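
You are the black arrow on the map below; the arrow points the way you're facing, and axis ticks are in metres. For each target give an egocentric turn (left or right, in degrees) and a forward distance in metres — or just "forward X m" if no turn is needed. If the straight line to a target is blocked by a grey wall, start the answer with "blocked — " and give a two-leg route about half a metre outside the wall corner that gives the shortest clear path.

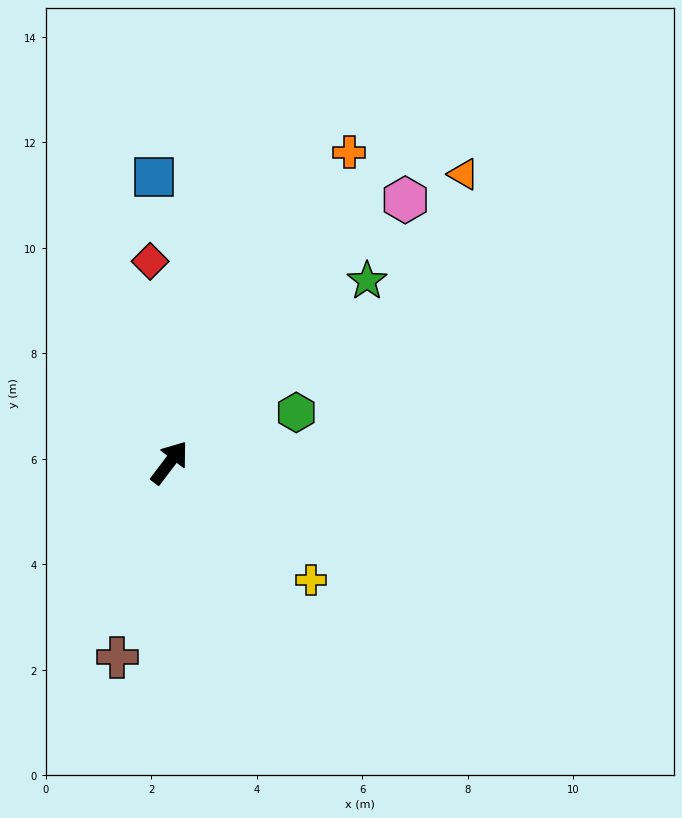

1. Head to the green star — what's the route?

turn right 10°, forward 5.1 m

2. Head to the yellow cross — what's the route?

turn right 92°, forward 3.5 m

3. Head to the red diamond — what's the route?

turn left 43°, forward 3.8 m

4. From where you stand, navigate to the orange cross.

turn left 7°, forward 6.8 m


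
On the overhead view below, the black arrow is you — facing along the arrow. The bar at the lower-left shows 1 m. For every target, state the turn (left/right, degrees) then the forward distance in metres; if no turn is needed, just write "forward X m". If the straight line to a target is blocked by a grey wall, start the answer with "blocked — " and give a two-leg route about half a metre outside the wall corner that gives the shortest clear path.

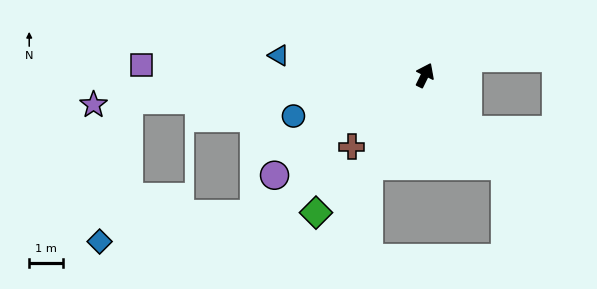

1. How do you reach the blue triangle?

turn left 108°, forward 4.4 m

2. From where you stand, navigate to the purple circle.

turn left 150°, forward 5.4 m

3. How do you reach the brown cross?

turn left 161°, forward 3.1 m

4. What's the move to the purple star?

turn left 121°, forward 9.9 m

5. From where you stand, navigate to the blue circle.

turn left 133°, forward 4.1 m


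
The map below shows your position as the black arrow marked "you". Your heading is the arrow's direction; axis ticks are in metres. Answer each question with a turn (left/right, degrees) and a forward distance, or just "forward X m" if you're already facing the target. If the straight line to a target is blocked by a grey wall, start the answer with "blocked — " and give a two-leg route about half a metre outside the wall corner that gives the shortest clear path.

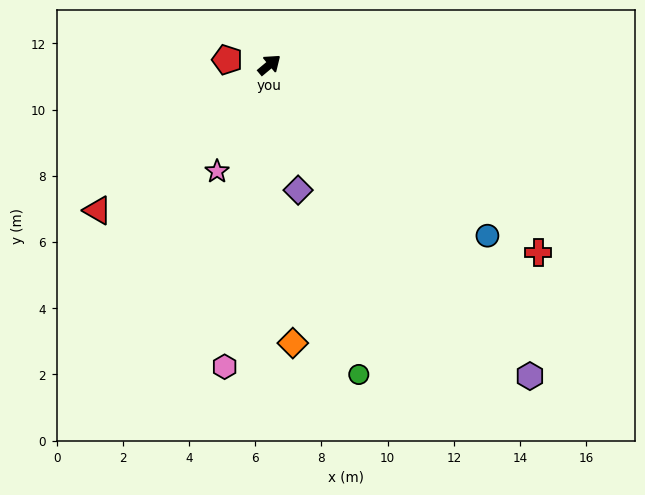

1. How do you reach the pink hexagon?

turn right 138°, forward 9.2 m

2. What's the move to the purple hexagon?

turn right 90°, forward 12.3 m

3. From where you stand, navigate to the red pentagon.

turn left 133°, forward 1.3 m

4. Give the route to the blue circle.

turn right 78°, forward 8.4 m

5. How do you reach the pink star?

turn right 156°, forward 3.6 m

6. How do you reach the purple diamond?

turn right 117°, forward 3.9 m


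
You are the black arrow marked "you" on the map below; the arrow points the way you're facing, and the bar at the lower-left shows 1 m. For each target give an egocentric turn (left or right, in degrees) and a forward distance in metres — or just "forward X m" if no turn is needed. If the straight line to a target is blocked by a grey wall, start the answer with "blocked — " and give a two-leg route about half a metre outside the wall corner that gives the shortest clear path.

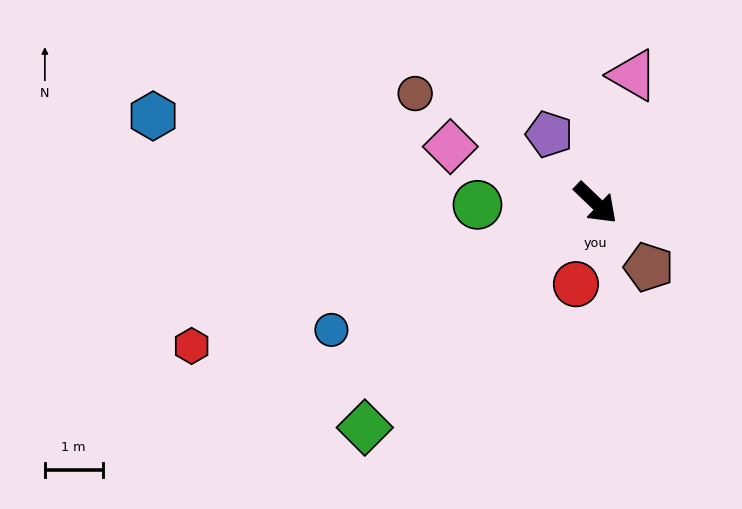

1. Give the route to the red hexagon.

turn right 117°, forward 7.4 m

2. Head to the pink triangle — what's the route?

turn left 117°, forward 2.3 m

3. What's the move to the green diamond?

turn right 92°, forward 5.6 m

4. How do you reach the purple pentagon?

turn left 168°, forward 1.4 m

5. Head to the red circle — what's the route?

turn right 60°, forward 1.4 m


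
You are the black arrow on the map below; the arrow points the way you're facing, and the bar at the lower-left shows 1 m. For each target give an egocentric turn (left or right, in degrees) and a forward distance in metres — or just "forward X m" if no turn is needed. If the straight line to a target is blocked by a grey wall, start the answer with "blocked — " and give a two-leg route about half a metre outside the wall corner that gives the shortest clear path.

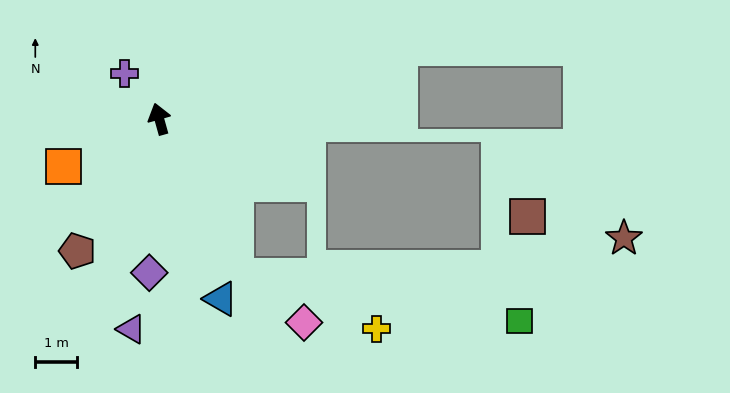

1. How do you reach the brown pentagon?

turn left 133°, forward 3.7 m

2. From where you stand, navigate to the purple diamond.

turn left 161°, forward 3.7 m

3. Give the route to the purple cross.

turn left 22°, forward 1.4 m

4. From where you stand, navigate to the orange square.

turn left 101°, forward 2.6 m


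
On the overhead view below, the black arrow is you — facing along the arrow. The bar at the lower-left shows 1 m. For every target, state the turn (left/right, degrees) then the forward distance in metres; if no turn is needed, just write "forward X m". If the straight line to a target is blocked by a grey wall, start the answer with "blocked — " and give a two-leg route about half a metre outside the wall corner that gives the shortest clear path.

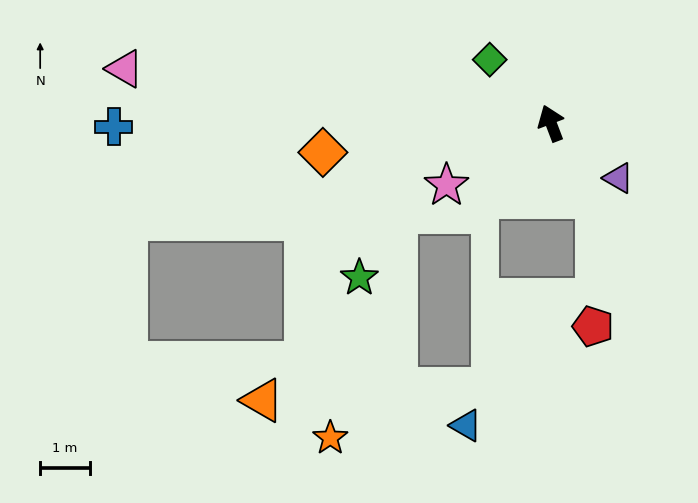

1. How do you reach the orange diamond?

turn left 77°, forward 4.6 m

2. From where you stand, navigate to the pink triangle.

turn left 62°, forward 8.7 m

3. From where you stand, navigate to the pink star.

turn left 100°, forward 2.5 m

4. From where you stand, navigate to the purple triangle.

turn right 150°, forward 1.8 m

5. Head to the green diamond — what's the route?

turn left 23°, forward 1.8 m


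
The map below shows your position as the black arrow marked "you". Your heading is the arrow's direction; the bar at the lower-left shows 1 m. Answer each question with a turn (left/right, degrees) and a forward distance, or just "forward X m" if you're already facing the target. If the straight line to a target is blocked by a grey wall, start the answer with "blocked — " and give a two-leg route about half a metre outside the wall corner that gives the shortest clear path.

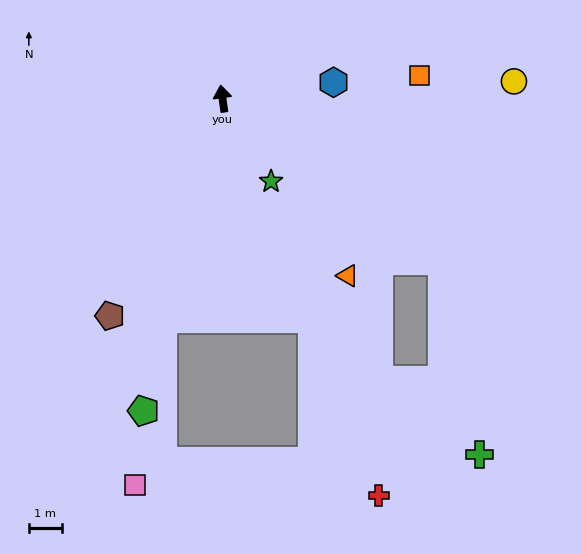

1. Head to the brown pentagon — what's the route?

turn left 145°, forward 7.5 m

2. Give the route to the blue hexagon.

turn right 90°, forward 3.4 m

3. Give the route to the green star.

turn right 158°, forward 2.9 m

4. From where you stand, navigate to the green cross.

blocked — turn right 134°, forward 8.3 m, then turn right 43°, forward 6.0 m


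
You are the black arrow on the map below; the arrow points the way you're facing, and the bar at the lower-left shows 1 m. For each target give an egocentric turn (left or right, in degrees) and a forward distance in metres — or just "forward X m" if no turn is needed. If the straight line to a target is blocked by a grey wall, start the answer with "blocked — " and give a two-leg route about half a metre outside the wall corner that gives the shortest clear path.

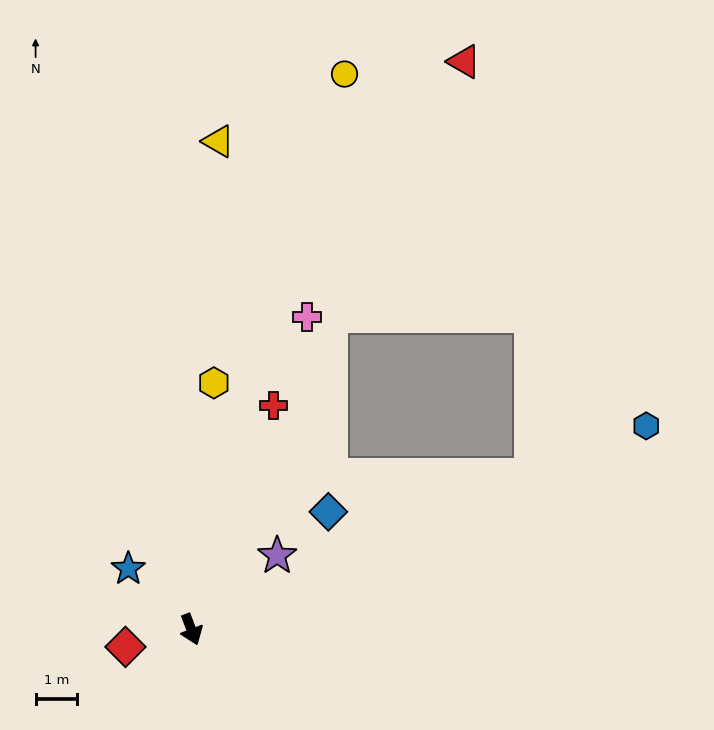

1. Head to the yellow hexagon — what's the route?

turn left 154°, forward 5.9 m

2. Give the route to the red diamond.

turn right 96°, forward 1.6 m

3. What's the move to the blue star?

turn right 155°, forward 2.1 m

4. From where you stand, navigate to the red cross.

turn left 139°, forward 5.7 m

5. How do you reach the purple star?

turn left 110°, forward 2.7 m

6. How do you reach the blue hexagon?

turn left 93°, forward 11.9 m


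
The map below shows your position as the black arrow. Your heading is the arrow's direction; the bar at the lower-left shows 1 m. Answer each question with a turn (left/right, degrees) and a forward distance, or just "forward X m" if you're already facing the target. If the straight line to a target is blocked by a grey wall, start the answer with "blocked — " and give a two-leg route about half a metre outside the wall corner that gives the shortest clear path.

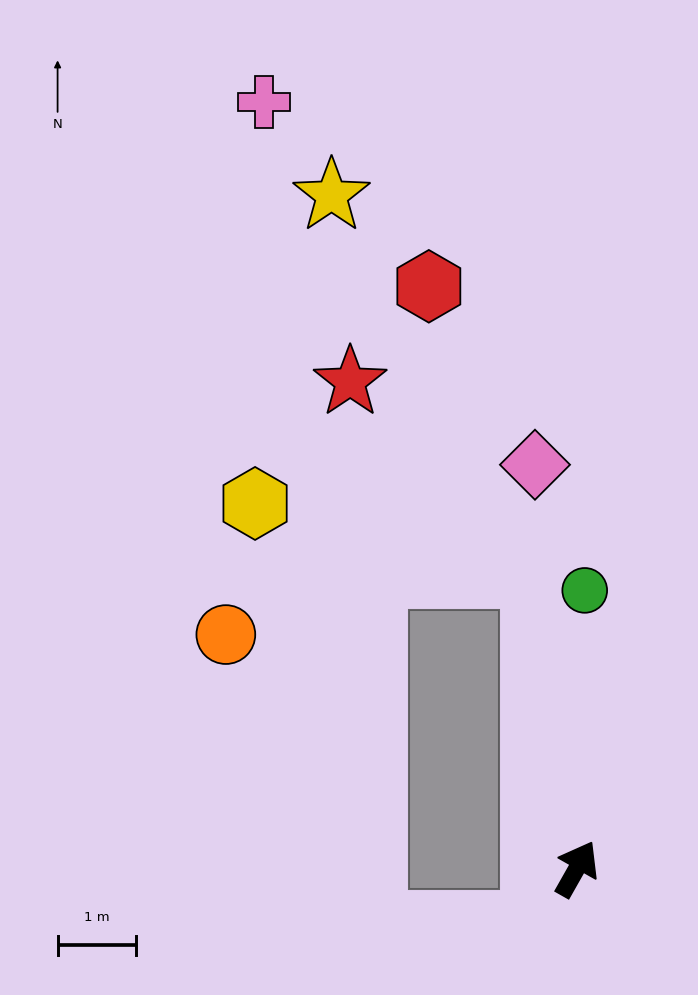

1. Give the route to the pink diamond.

turn left 35°, forward 5.2 m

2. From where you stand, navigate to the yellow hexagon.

blocked — turn left 38°, forward 3.8 m, then turn left 67°, forward 3.7 m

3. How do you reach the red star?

blocked — turn left 38°, forward 3.8 m, then turn left 35°, forward 3.4 m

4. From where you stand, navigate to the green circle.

turn left 28°, forward 3.6 m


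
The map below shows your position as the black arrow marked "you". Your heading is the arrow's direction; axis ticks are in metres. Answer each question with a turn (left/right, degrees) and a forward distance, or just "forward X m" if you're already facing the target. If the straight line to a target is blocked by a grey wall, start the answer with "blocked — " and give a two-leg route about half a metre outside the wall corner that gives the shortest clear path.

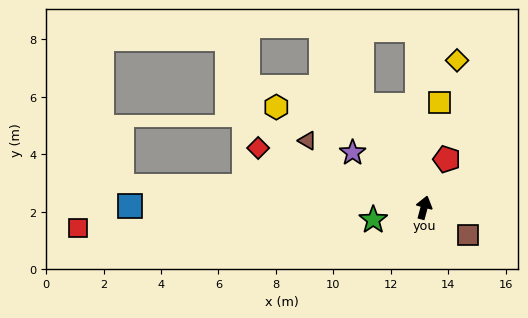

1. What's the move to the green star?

turn left 119°, forward 1.8 m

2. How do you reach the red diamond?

turn left 85°, forward 6.1 m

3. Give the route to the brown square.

turn right 107°, forward 1.8 m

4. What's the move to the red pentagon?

turn right 10°, forward 1.9 m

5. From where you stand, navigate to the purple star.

turn left 68°, forward 3.1 m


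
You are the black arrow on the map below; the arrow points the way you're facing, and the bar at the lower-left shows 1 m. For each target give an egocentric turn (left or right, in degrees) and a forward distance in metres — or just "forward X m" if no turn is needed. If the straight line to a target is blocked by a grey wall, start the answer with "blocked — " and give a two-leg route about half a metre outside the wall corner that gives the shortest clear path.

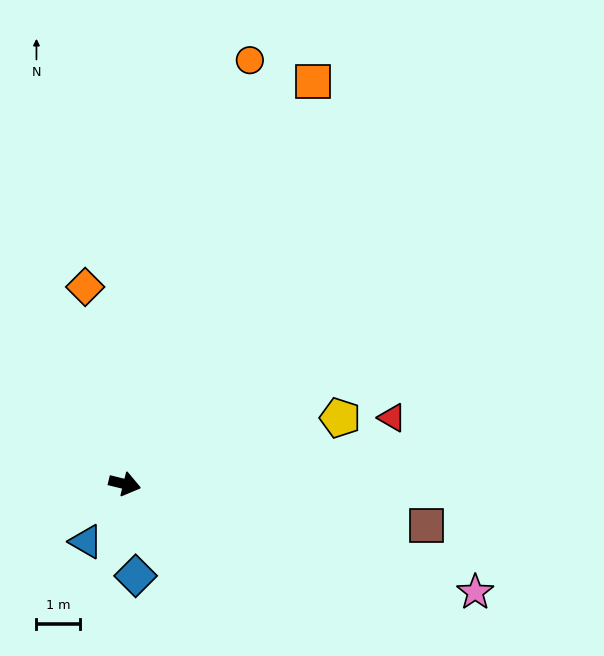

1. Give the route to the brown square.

turn left 6°, forward 7.0 m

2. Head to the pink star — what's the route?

turn right 3°, forward 8.4 m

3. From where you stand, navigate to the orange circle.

turn left 87°, forward 10.1 m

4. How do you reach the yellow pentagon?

turn left 31°, forward 5.2 m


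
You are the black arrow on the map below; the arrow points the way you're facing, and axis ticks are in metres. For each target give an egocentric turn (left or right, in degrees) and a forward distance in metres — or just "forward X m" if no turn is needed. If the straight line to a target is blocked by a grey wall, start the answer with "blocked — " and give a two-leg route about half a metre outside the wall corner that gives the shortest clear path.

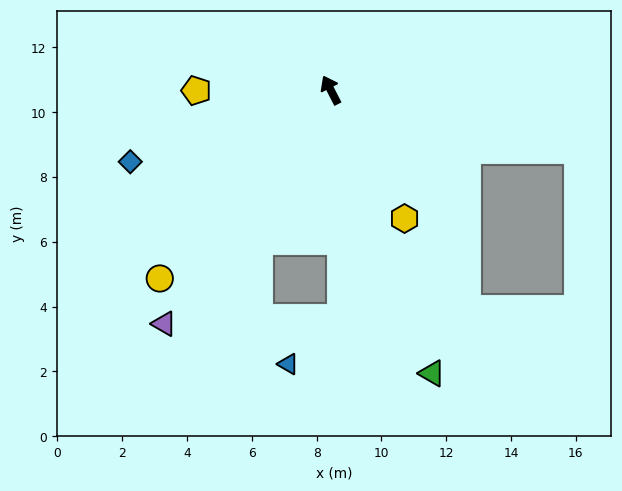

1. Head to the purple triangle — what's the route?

turn left 117°, forward 8.9 m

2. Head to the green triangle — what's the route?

turn left 172°, forward 9.3 m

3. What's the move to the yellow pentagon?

turn left 63°, forward 4.1 m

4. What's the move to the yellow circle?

turn left 111°, forward 7.8 m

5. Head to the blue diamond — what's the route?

turn left 83°, forward 6.6 m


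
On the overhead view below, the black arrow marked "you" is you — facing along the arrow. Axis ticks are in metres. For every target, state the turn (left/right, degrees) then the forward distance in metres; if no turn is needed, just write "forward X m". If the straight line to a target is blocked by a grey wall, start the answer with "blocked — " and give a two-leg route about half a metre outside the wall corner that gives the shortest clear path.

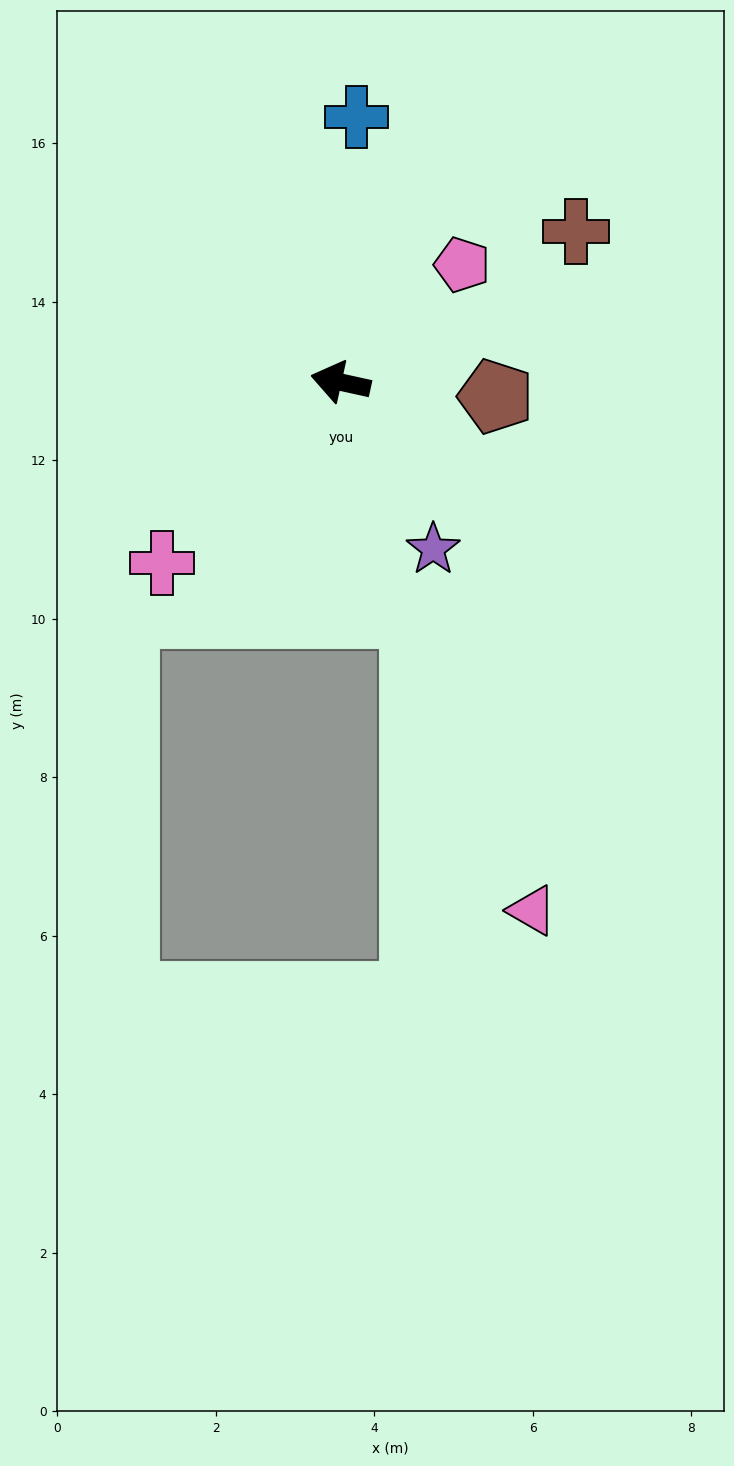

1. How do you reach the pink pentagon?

turn right 124°, forward 2.1 m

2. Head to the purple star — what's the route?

turn left 131°, forward 2.4 m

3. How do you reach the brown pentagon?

turn right 173°, forward 2.0 m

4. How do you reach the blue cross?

turn right 81°, forward 3.4 m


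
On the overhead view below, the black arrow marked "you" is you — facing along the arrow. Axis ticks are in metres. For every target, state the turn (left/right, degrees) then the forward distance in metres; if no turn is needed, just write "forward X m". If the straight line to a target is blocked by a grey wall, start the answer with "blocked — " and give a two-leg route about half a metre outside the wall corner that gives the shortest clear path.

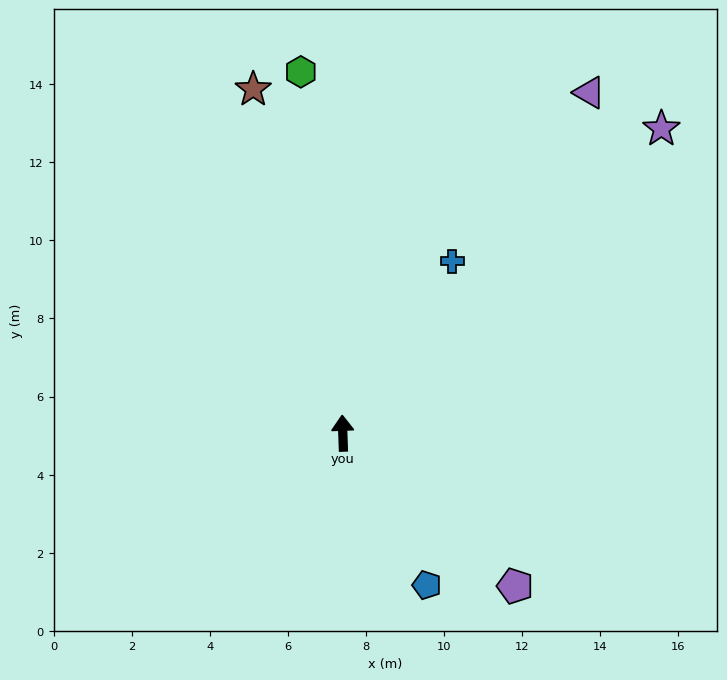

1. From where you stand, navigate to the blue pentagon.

turn right 153°, forward 4.4 m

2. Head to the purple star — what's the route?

turn right 48°, forward 11.3 m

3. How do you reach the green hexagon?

turn left 5°, forward 9.3 m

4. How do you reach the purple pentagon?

turn right 134°, forward 5.9 m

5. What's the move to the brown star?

turn left 13°, forward 9.1 m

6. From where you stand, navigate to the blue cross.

turn right 35°, forward 5.2 m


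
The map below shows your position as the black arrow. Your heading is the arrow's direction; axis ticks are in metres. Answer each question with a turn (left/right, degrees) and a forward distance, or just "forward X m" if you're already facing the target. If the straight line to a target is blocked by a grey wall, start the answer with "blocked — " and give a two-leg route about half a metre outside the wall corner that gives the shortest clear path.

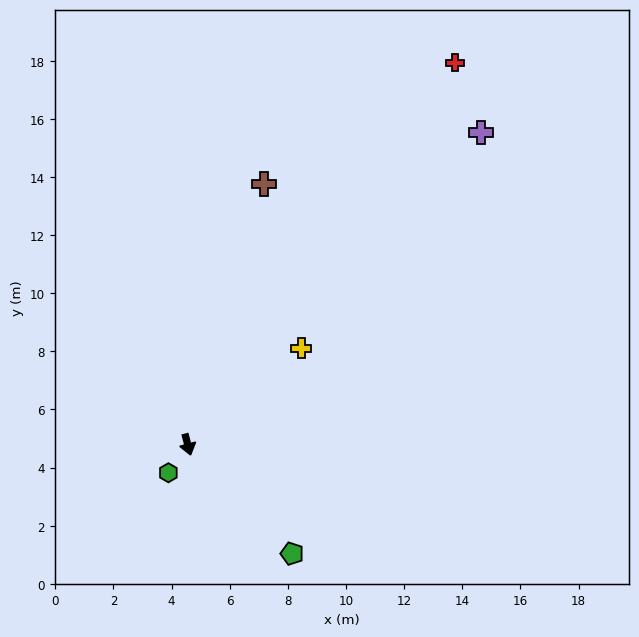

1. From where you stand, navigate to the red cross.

turn left 130°, forward 16.0 m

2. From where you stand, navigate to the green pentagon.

turn left 29°, forward 5.2 m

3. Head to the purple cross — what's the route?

turn left 122°, forward 14.7 m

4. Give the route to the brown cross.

turn left 149°, forward 9.3 m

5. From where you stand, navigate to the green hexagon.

turn right 49°, forward 1.2 m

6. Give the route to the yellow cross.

turn left 115°, forward 5.1 m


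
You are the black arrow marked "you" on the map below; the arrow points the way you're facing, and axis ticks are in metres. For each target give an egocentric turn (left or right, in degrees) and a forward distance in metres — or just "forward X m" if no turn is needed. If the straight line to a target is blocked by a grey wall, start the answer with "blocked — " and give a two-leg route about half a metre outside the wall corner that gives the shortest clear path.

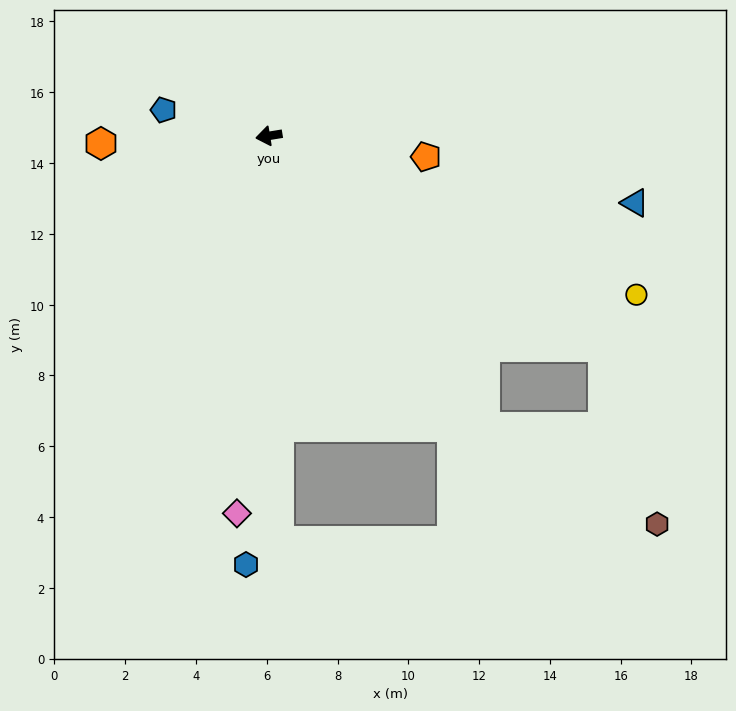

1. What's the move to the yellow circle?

turn left 147°, forward 11.3 m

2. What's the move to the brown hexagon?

blocked — turn left 117°, forward 10.2 m, then turn left 24°, forward 5.6 m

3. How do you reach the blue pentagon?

turn right 23°, forward 3.1 m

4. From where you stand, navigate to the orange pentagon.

turn left 163°, forward 4.5 m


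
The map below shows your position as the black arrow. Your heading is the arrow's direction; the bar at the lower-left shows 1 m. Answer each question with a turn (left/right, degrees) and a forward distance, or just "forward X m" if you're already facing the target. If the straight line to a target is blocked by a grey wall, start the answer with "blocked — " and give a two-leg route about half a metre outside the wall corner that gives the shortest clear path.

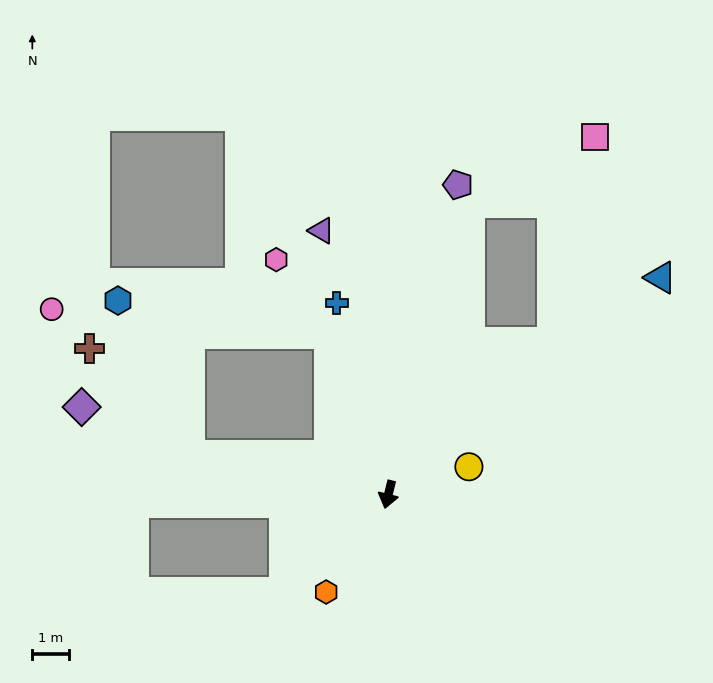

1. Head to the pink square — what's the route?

blocked — turn left 147°, forward 6.1 m, then turn left 35°, forward 5.7 m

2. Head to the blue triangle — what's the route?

turn left 142°, forward 9.5 m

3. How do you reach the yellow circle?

turn left 123°, forward 2.3 m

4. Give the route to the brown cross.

blocked — turn right 87°, forward 5.5 m, then turn right 36°, forward 4.0 m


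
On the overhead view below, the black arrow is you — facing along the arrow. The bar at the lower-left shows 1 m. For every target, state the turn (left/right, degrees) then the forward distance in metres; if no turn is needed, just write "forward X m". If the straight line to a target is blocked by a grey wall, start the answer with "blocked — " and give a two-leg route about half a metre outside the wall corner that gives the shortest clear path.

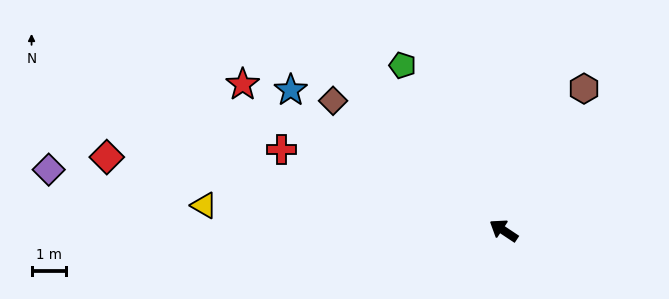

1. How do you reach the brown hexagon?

turn right 86°, forward 4.7 m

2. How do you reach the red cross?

turn left 14°, forward 6.8 m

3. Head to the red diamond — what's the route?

turn left 23°, forward 11.7 m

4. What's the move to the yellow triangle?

turn left 29°, forward 8.7 m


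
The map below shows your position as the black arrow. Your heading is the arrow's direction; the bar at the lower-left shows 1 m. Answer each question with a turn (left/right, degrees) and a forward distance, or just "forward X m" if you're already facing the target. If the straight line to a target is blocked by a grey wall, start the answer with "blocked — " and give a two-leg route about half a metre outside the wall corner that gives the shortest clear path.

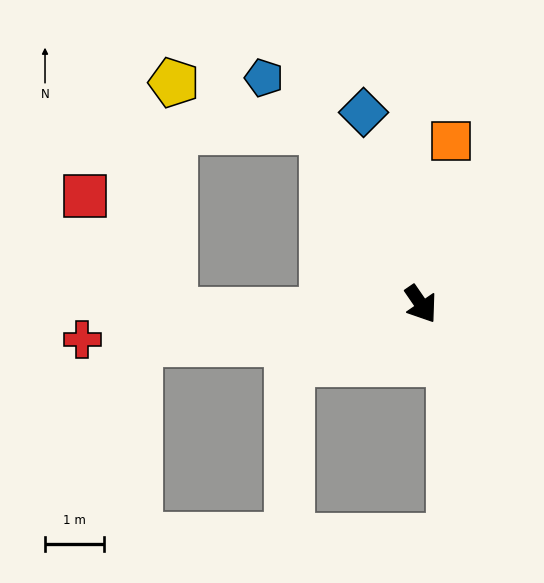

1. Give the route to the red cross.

turn right 119°, forward 5.8 m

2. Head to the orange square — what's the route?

turn left 135°, forward 2.8 m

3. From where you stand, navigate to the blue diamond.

turn left 162°, forward 3.4 m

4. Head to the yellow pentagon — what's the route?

blocked — turn left 174°, forward 3.4 m, then turn left 44°, forward 2.7 m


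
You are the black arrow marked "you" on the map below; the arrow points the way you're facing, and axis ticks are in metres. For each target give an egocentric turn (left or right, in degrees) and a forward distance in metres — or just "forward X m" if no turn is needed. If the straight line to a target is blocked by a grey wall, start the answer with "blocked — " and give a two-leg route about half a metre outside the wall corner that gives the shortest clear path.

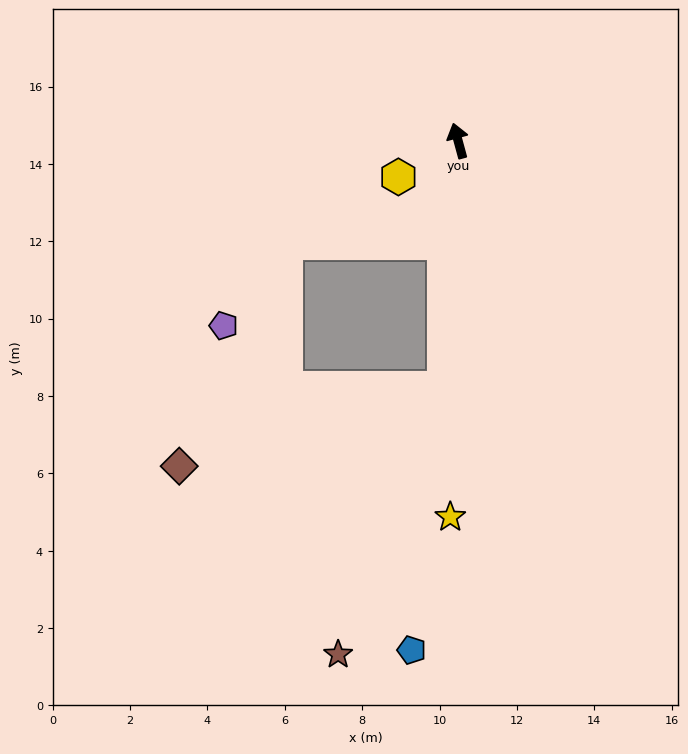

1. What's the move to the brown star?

blocked — turn left 162°, forward 6.4 m, then turn right 19°, forward 7.4 m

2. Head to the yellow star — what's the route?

turn left 164°, forward 9.7 m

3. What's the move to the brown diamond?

blocked — turn left 162°, forward 6.4 m, then turn right 71°, forward 7.1 m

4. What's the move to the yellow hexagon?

turn left 106°, forward 1.8 m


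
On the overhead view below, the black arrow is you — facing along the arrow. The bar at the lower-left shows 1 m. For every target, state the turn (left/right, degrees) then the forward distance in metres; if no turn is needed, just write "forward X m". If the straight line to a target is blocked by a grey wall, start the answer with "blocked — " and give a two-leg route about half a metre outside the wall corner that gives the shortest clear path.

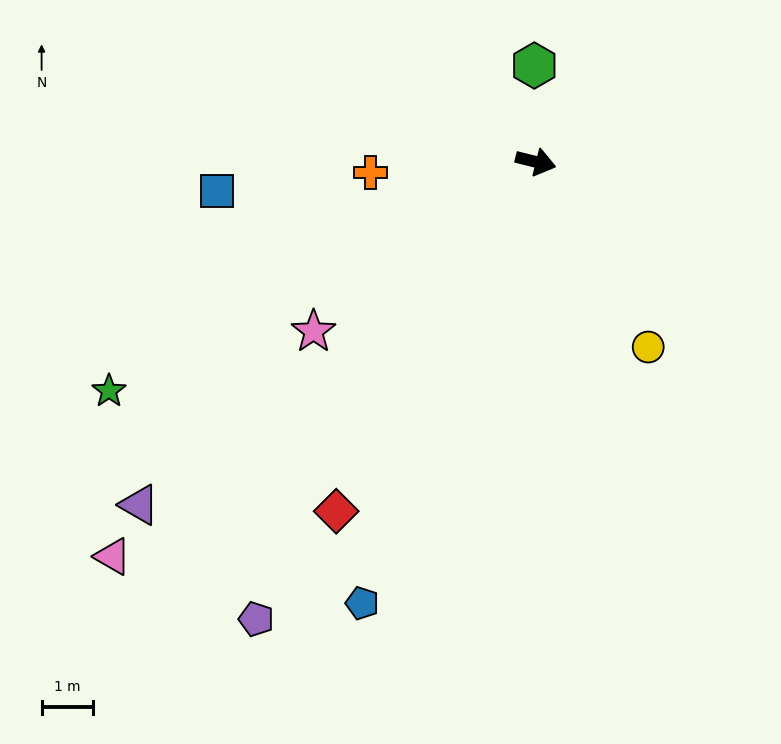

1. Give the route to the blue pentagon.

turn right 97°, forward 9.3 m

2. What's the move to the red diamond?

turn right 106°, forward 7.9 m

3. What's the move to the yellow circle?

turn right 45°, forward 4.3 m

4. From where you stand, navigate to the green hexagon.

turn left 105°, forward 1.9 m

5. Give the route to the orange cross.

turn right 162°, forward 3.3 m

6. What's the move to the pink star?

turn right 129°, forward 5.5 m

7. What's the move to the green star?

turn right 138°, forward 9.5 m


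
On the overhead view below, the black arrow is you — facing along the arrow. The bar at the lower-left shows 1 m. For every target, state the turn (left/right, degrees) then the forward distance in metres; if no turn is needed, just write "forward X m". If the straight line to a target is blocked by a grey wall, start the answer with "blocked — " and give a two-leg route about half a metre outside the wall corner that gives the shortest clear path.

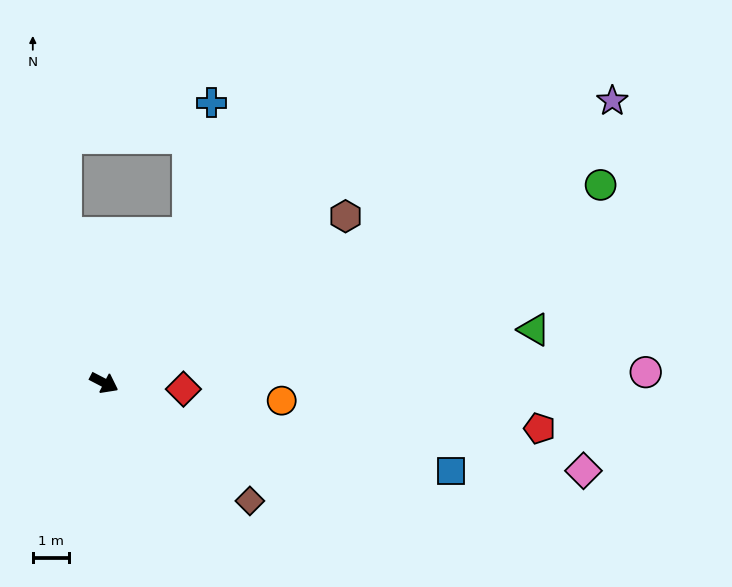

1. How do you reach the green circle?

turn left 49°, forward 14.6 m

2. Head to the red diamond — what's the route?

turn left 23°, forward 2.2 m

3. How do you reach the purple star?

turn left 56°, forward 15.8 m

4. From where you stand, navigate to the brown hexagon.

turn left 62°, forward 8.0 m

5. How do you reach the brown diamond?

turn right 12°, forward 5.1 m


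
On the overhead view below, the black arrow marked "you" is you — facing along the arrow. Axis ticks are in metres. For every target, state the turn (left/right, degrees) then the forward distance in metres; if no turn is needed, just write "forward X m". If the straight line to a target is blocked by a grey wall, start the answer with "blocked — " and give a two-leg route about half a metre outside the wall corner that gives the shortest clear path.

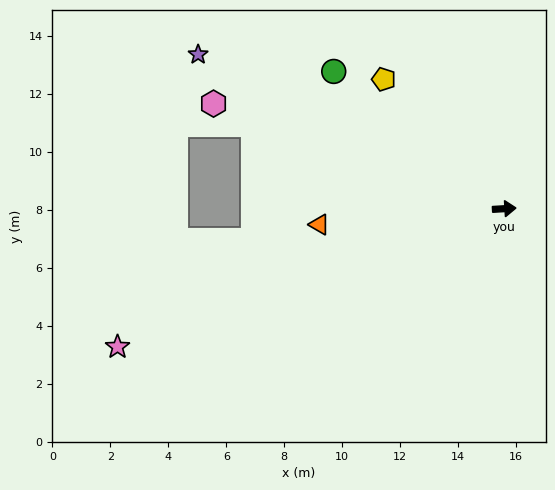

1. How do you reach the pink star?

turn right 164°, forward 14.2 m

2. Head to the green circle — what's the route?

turn left 138°, forward 7.6 m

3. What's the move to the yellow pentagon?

turn left 130°, forward 6.1 m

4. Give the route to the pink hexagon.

turn left 157°, forward 10.7 m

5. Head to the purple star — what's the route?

turn left 150°, forward 11.8 m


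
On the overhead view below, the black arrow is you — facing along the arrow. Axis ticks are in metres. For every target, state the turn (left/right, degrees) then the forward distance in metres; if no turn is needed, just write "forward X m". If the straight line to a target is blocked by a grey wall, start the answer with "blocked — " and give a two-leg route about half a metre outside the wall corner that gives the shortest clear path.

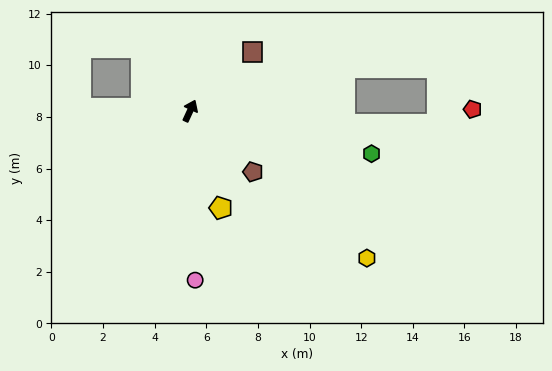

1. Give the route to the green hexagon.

turn right 79°, forward 7.2 m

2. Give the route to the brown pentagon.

turn right 109°, forward 3.4 m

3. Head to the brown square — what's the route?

turn right 22°, forward 3.3 m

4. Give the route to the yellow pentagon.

turn right 138°, forward 3.9 m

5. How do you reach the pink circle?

turn right 154°, forward 6.6 m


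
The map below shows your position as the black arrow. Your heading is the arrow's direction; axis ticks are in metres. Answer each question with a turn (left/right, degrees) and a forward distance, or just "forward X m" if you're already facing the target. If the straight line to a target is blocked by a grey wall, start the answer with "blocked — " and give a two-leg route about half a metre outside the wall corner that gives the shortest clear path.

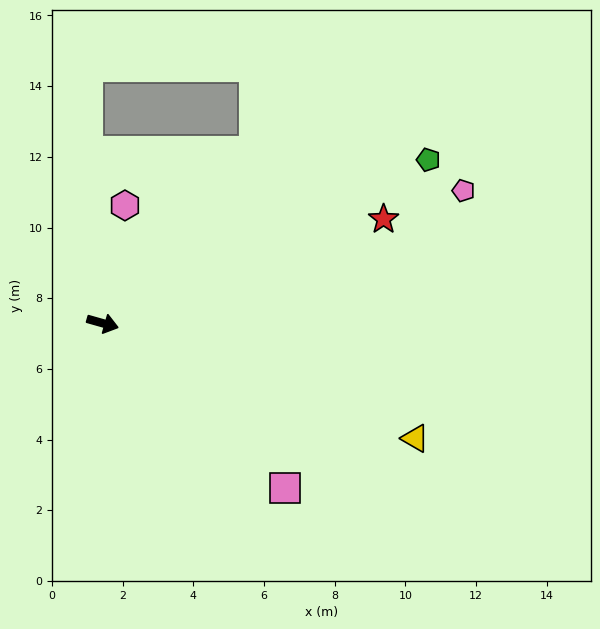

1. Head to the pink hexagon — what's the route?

turn left 95°, forward 3.4 m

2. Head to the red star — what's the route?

turn left 36°, forward 8.5 m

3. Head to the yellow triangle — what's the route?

turn right 4°, forward 9.4 m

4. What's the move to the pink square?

turn right 26°, forward 7.0 m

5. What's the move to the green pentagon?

turn left 42°, forward 10.3 m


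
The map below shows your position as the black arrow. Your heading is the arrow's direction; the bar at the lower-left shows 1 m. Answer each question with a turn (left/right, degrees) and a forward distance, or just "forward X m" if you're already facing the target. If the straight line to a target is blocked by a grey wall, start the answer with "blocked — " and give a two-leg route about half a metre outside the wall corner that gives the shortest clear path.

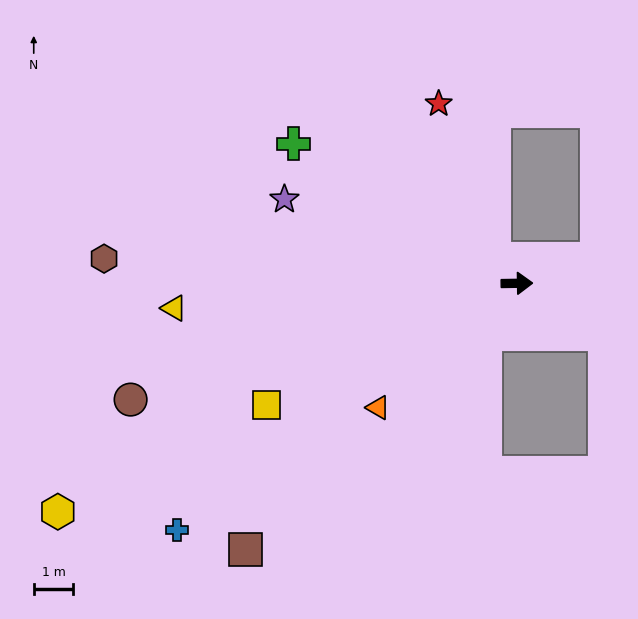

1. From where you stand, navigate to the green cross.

turn left 147°, forward 6.6 m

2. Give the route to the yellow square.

turn right 155°, forward 7.0 m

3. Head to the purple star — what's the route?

turn left 159°, forward 6.2 m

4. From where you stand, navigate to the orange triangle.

turn right 139°, forward 4.7 m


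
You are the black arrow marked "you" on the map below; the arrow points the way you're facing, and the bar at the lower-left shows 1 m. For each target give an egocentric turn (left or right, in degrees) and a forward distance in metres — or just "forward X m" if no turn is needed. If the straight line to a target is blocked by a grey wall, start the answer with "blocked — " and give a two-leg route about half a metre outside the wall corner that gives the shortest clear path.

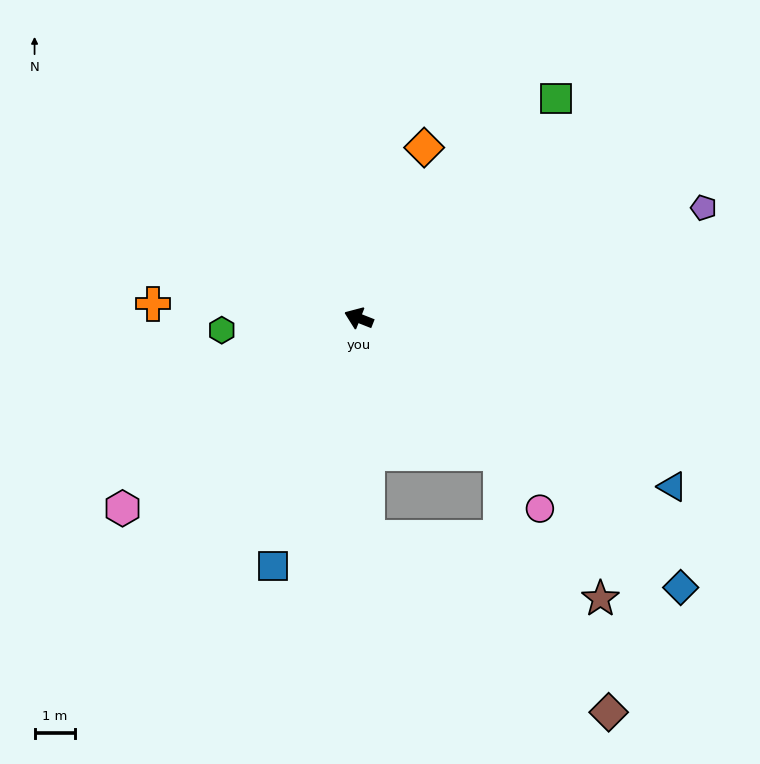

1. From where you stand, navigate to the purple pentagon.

turn right 141°, forward 9.0 m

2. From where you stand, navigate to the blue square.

turn left 92°, forward 6.5 m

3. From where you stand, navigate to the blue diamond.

turn left 162°, forward 10.4 m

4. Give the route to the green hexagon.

turn left 27°, forward 3.4 m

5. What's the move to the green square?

turn right 110°, forward 7.3 m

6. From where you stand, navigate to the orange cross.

turn left 18°, forward 5.1 m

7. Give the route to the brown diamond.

blocked — turn left 114°, forward 5.5 m, then turn left 52°, forward 7.4 m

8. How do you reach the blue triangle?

turn left 173°, forward 8.9 m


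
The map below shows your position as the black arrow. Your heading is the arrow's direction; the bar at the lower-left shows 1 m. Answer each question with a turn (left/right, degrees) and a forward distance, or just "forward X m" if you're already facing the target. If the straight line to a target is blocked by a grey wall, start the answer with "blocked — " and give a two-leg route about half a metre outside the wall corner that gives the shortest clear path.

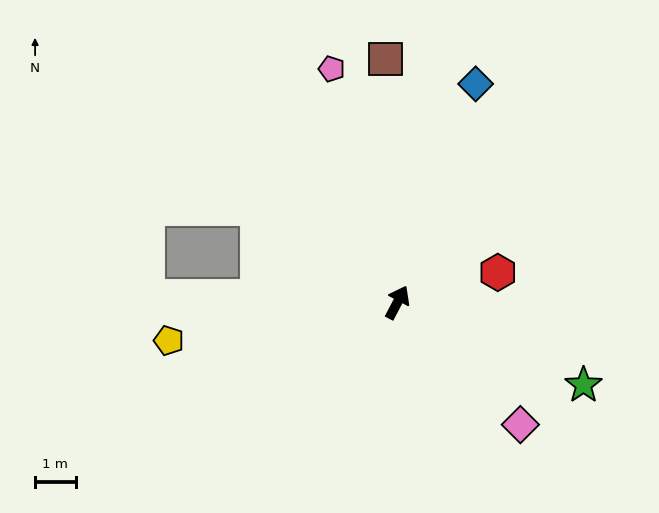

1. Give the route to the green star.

turn right 86°, forward 5.0 m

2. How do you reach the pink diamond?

turn right 107°, forward 4.3 m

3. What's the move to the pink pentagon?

turn left 43°, forward 6.0 m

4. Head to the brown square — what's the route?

turn left 31°, forward 6.0 m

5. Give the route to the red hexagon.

turn right 46°, forward 2.6 m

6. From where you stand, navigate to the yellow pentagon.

turn left 127°, forward 5.7 m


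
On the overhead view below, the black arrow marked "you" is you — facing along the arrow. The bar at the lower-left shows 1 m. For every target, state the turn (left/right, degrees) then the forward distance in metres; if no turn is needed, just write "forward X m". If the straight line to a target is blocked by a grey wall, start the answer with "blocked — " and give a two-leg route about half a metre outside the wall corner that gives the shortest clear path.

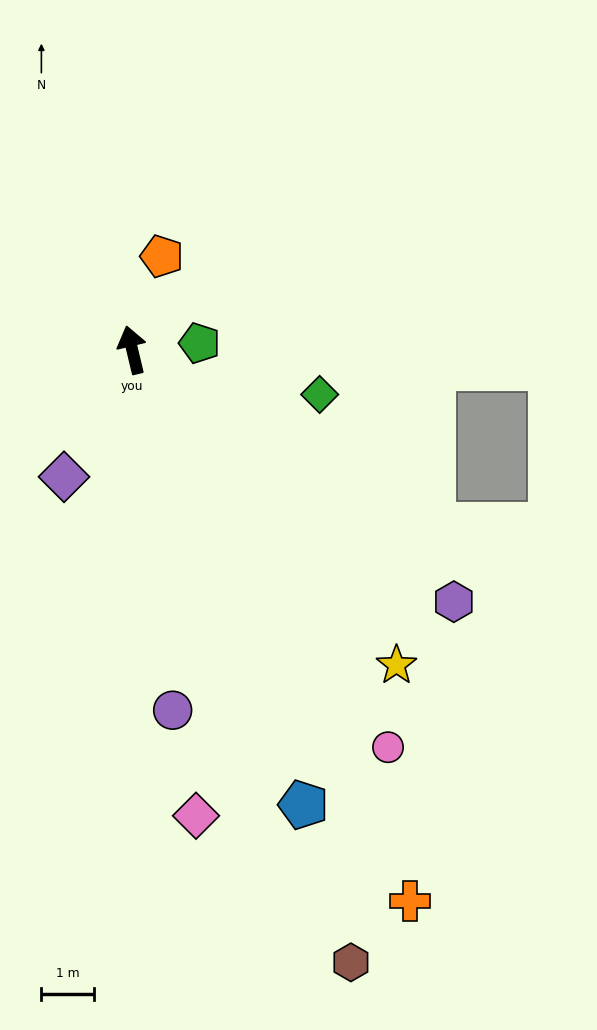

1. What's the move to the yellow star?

turn right 153°, forward 7.8 m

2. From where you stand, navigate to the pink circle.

turn right 161°, forward 9.0 m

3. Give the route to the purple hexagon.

turn right 141°, forward 7.8 m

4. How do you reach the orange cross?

turn right 167°, forward 11.7 m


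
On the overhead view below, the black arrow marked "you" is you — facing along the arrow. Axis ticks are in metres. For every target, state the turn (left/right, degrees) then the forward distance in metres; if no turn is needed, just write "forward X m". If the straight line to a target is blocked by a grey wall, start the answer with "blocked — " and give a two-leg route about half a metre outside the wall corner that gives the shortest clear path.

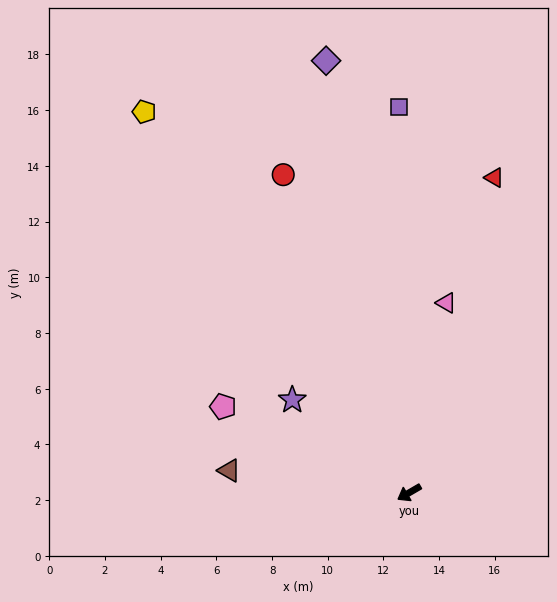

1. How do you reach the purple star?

turn right 69°, forward 5.4 m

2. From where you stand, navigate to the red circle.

turn right 99°, forward 12.3 m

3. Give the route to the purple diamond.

turn right 109°, forward 15.8 m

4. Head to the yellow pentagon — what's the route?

turn right 85°, forward 16.7 m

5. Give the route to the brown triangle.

turn right 37°, forward 6.5 m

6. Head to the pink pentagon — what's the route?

turn right 55°, forward 7.4 m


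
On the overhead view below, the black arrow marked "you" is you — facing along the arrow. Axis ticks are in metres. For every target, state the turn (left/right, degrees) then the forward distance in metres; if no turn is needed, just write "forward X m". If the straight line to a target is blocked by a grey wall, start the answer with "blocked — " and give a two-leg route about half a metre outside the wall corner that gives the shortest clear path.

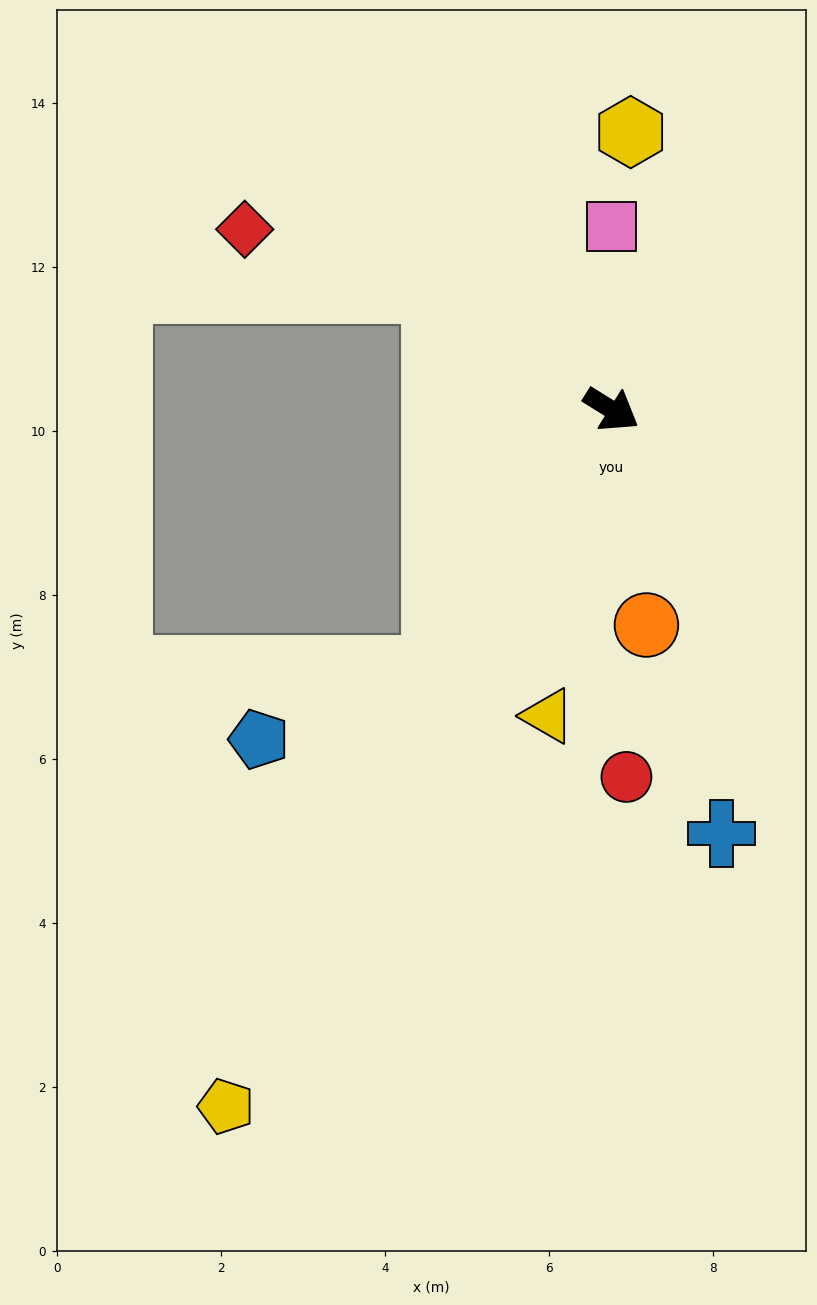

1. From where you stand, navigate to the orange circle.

turn right 49°, forward 2.7 m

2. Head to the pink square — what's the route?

turn left 122°, forward 2.2 m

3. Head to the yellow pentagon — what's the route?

turn right 87°, forward 9.7 m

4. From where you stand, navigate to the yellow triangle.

turn right 70°, forward 3.8 m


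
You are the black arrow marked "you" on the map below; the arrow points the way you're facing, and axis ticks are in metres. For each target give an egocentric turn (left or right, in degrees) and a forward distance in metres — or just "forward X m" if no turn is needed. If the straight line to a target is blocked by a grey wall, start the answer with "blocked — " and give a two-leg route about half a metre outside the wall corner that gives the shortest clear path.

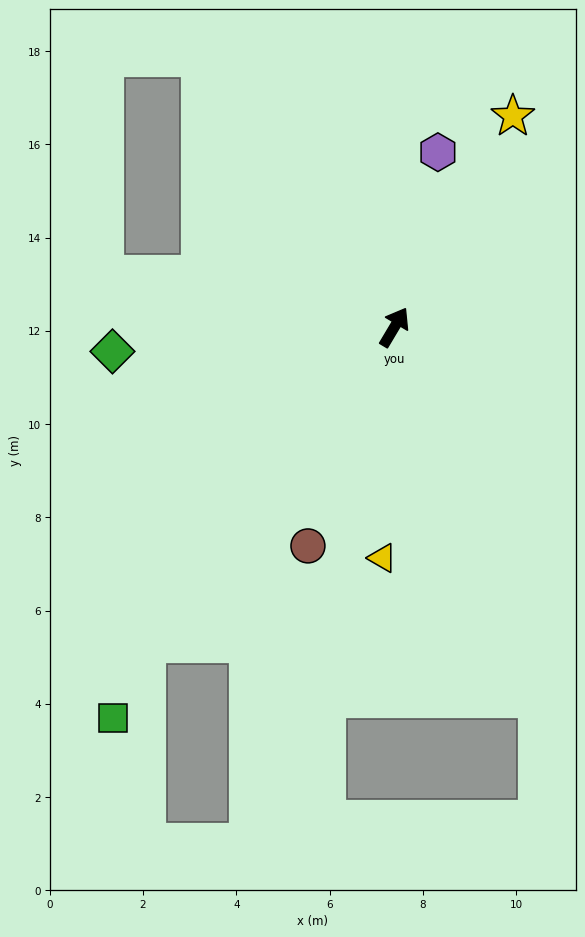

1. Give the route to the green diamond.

turn left 126°, forward 6.1 m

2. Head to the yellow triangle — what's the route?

turn right 152°, forward 5.0 m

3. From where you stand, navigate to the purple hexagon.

turn left 17°, forward 3.9 m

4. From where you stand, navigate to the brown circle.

turn right 171°, forward 5.0 m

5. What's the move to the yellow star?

forward 5.2 m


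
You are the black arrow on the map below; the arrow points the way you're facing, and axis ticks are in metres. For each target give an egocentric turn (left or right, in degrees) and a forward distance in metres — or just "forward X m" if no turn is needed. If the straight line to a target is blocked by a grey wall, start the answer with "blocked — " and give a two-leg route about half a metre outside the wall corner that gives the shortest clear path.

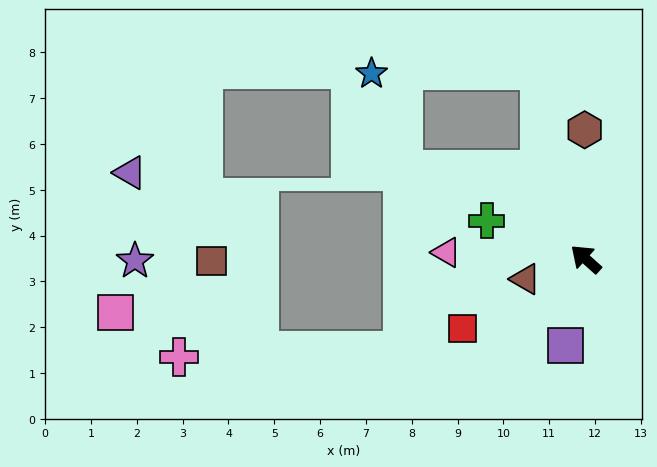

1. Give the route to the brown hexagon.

turn right 48°, forward 2.8 m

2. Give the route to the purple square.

turn left 119°, forward 1.9 m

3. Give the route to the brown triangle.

turn left 60°, forward 1.4 m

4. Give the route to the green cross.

turn left 21°, forward 2.3 m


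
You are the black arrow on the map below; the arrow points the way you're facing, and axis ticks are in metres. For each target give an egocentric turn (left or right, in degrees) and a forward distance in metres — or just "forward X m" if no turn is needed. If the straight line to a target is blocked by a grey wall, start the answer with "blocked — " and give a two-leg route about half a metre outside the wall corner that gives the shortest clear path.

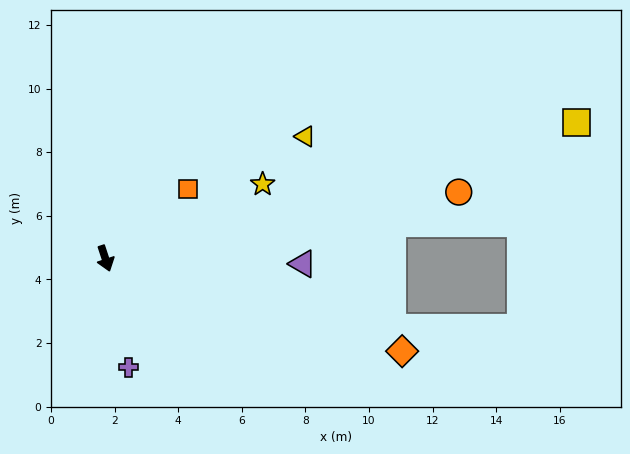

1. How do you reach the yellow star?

turn left 97°, forward 5.5 m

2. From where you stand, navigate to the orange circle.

turn left 82°, forward 11.3 m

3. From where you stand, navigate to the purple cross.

turn right 6°, forward 3.5 m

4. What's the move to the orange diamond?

turn left 54°, forward 9.8 m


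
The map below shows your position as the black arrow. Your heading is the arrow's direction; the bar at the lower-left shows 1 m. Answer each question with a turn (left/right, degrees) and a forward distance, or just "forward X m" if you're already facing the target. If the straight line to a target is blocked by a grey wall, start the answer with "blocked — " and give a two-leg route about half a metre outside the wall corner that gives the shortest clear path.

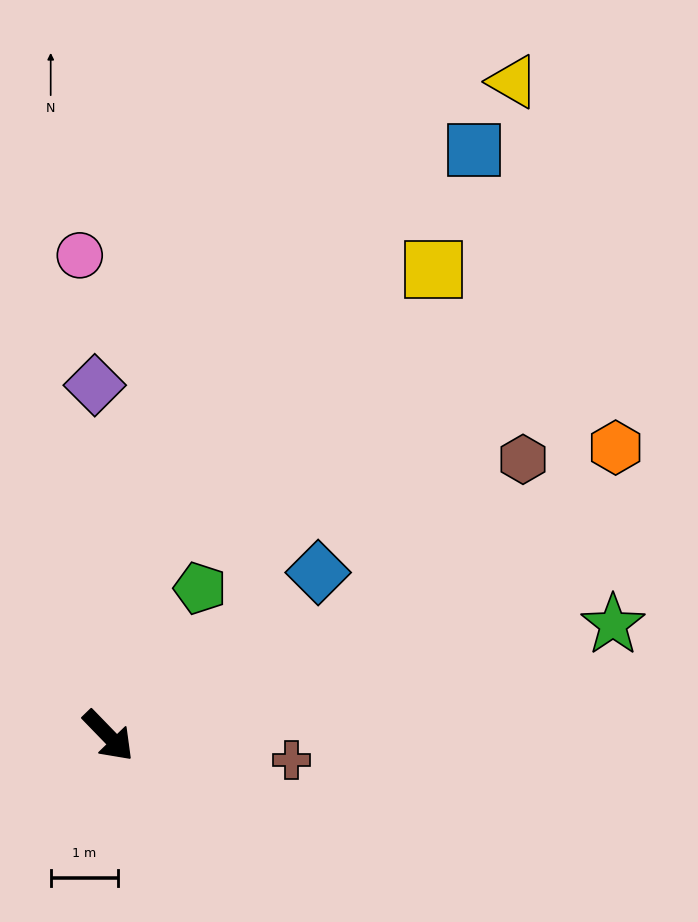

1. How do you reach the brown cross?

turn left 38°, forward 2.7 m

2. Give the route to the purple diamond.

turn left 138°, forward 5.2 m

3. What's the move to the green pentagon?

turn left 104°, forward 2.6 m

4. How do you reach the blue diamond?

turn left 84°, forward 3.9 m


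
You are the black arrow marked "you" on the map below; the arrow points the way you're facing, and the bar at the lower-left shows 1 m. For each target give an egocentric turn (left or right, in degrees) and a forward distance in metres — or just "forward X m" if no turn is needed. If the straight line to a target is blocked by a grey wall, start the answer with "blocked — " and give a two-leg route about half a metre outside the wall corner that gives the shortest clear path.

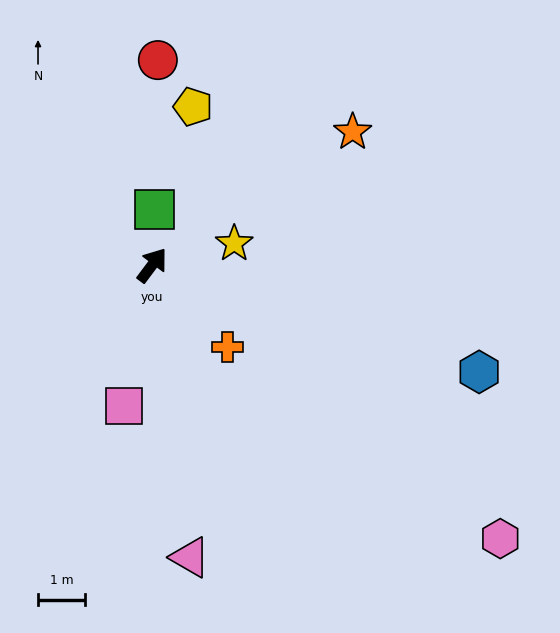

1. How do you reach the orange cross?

turn right 100°, forward 2.4 m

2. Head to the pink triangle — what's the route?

turn right 136°, forward 6.3 m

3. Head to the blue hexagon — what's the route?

turn right 71°, forward 7.3 m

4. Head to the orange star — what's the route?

turn right 20°, forward 5.1 m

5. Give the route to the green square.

turn left 34°, forward 1.2 m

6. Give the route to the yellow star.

turn right 38°, forward 1.8 m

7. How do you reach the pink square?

turn right 154°, forward 3.1 m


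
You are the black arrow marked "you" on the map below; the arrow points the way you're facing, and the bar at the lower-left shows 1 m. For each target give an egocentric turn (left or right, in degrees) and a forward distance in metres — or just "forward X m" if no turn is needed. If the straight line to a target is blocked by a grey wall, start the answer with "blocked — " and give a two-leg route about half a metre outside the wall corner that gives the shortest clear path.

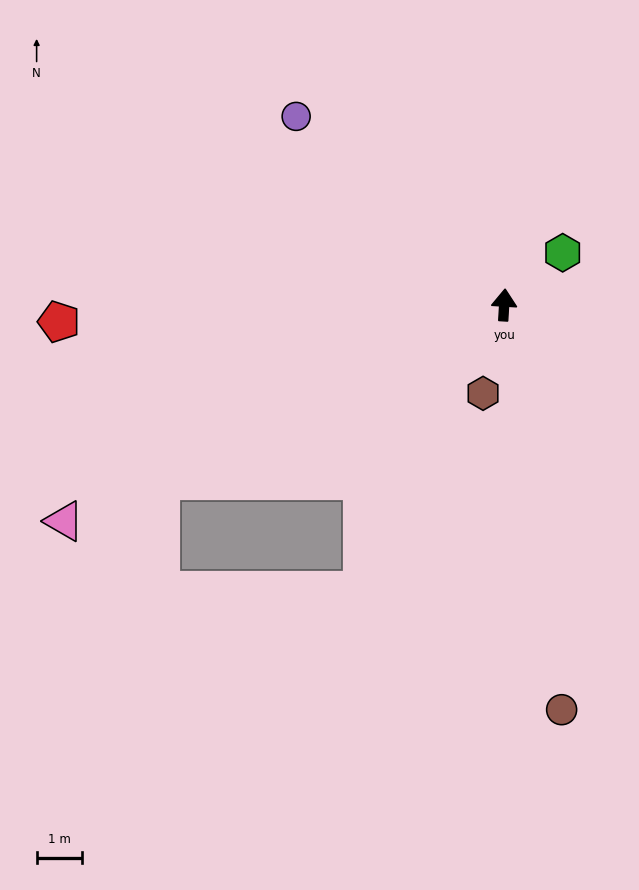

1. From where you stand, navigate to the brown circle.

turn right 169°, forward 9.0 m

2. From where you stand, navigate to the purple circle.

turn left 51°, forward 6.2 m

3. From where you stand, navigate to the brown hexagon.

turn left 170°, forward 2.0 m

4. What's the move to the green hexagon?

turn right 45°, forward 1.7 m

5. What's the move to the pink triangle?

turn left 120°, forward 10.8 m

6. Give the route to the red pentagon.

turn left 96°, forward 9.9 m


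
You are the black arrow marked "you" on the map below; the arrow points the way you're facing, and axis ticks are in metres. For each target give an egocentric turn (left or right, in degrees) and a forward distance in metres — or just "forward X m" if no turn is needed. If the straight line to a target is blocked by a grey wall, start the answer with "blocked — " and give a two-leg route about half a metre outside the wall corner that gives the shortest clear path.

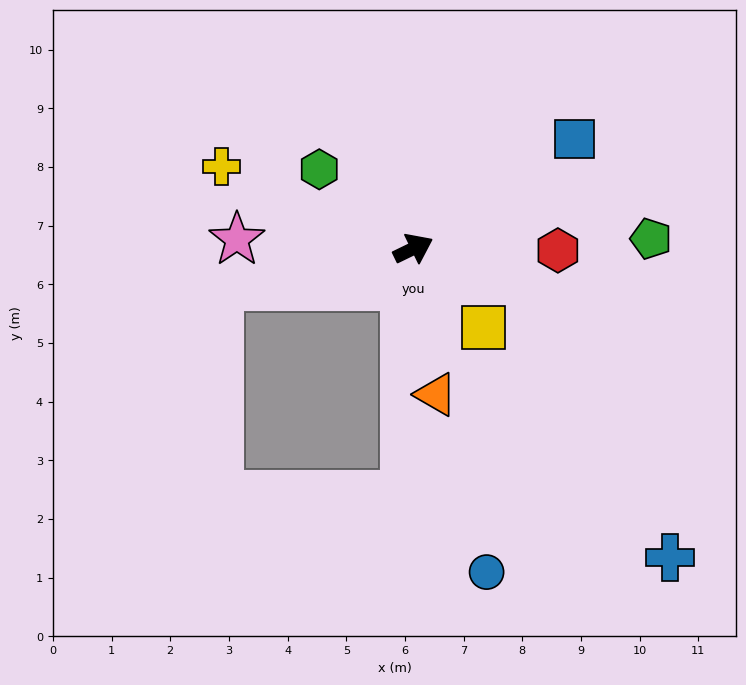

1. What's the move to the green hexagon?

turn left 114°, forward 2.1 m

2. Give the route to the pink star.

turn left 151°, forward 3.0 m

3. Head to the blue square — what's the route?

turn left 8°, forward 3.3 m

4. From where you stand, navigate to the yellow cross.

turn left 131°, forward 3.6 m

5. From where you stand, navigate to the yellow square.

turn right 74°, forward 1.8 m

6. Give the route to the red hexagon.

turn right 27°, forward 2.5 m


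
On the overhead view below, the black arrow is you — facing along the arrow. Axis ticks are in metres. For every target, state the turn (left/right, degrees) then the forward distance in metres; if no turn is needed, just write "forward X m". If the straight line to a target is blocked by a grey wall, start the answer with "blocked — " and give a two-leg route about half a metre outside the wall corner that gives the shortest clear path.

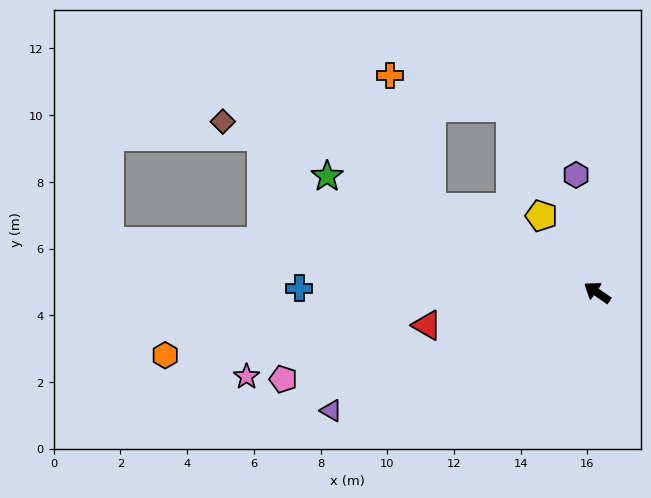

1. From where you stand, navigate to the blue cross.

turn left 34°, forward 8.9 m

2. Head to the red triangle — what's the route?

turn left 46°, forward 5.2 m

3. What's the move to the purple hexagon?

turn right 45°, forward 3.6 m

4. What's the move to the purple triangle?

turn left 59°, forward 8.7 m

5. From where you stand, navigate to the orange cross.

blocked — turn left 7°, forward 5.6 m, then turn right 45°, forward 4.1 m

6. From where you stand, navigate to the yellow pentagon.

turn right 19°, forward 2.8 m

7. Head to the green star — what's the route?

turn left 11°, forward 8.8 m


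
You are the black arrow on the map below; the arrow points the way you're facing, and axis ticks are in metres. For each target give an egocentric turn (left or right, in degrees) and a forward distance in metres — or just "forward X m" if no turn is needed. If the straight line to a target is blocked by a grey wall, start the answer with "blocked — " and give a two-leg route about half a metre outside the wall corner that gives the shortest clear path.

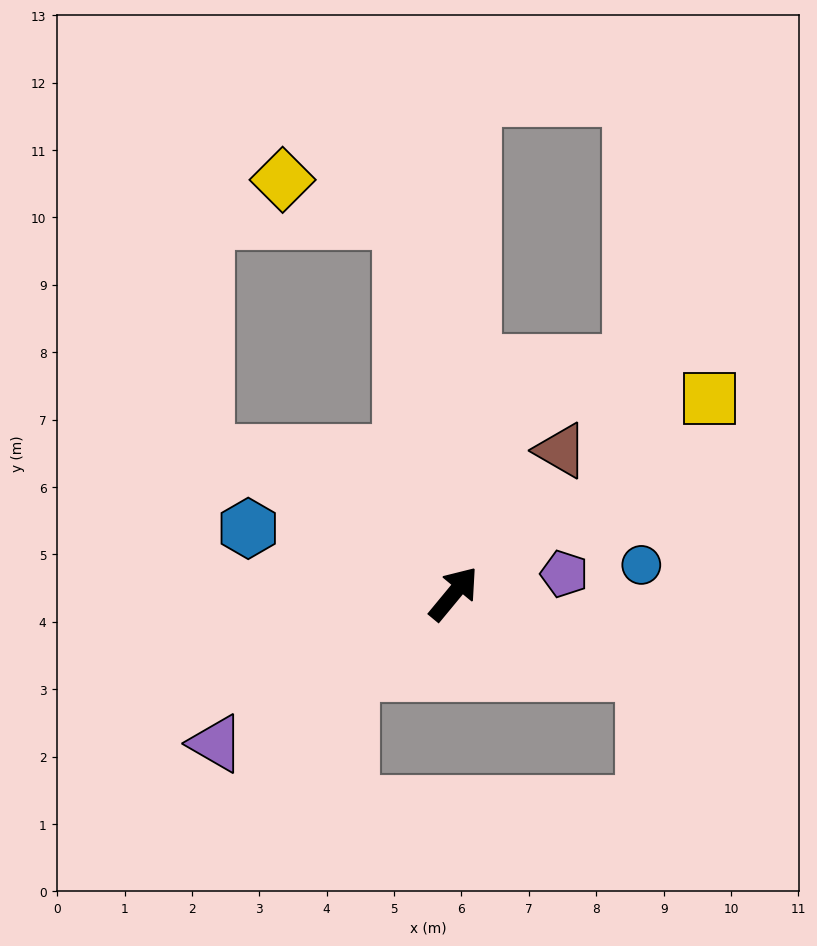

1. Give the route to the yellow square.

turn right 13°, forward 4.8 m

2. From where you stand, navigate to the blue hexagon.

turn left 112°, forward 3.2 m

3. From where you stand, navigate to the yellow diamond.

blocked — turn left 48°, forward 5.6 m, then turn left 63°, forward 1.9 m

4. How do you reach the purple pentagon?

turn right 40°, forward 1.7 m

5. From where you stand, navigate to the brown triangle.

turn left 3°, forward 2.7 m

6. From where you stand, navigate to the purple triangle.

turn left 162°, forward 4.2 m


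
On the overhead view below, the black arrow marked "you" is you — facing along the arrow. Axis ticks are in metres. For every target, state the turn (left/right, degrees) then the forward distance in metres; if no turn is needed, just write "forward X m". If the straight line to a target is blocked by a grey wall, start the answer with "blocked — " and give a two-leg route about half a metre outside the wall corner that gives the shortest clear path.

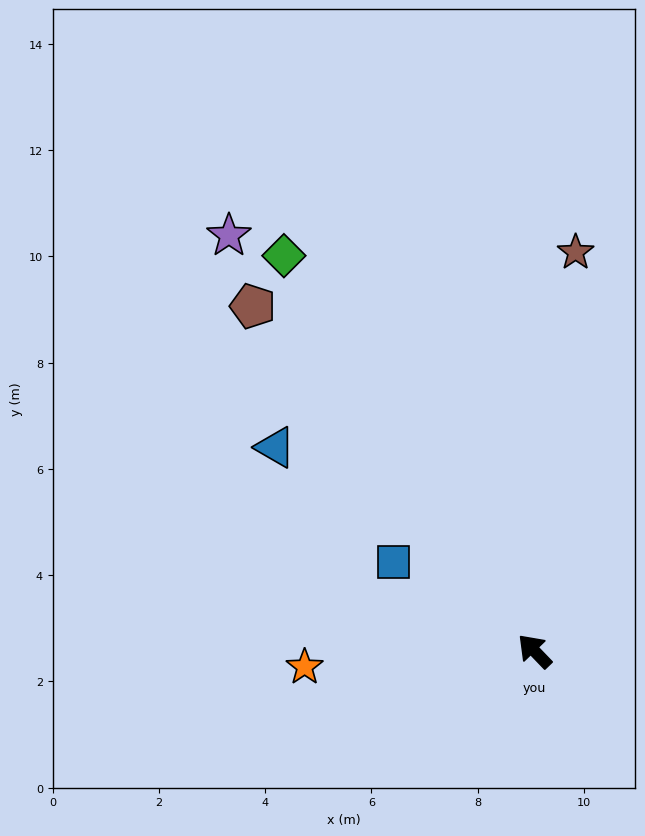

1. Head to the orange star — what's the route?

turn left 50°, forward 4.3 m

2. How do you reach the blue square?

turn left 14°, forward 3.1 m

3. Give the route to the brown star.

turn right 50°, forward 7.5 m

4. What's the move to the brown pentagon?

turn right 5°, forward 8.4 m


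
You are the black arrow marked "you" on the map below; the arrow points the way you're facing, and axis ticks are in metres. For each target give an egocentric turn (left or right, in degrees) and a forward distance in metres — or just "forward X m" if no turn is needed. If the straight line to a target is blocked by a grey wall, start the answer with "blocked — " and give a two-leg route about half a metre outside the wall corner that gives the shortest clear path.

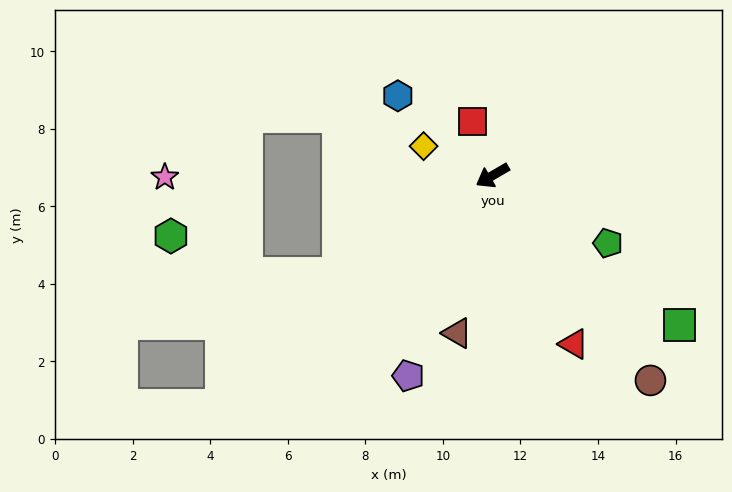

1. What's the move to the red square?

turn right 100°, forward 1.5 m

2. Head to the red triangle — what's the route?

turn left 85°, forward 4.8 m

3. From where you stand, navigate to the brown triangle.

turn left 47°, forward 4.2 m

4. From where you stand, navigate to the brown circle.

turn left 97°, forward 6.7 m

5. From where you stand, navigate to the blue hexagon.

turn right 70°, forward 3.2 m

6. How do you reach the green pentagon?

turn left 119°, forward 3.5 m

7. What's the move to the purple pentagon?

turn left 37°, forward 5.6 m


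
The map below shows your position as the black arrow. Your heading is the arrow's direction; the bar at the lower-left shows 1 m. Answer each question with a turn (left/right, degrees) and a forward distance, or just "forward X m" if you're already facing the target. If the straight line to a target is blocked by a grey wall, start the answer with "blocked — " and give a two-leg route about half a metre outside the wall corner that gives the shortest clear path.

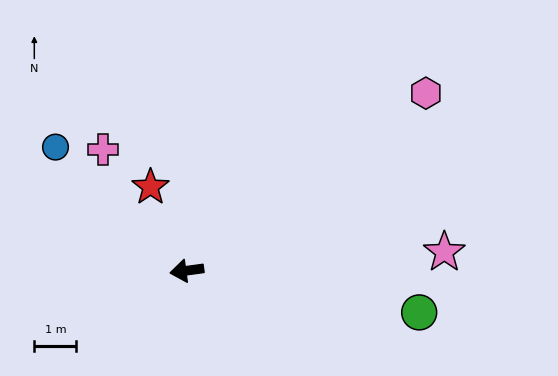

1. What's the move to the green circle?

turn left 162°, forward 5.6 m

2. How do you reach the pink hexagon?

turn right 151°, forward 7.1 m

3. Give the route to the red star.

turn right 74°, forward 2.2 m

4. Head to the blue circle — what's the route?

turn right 51°, forward 4.3 m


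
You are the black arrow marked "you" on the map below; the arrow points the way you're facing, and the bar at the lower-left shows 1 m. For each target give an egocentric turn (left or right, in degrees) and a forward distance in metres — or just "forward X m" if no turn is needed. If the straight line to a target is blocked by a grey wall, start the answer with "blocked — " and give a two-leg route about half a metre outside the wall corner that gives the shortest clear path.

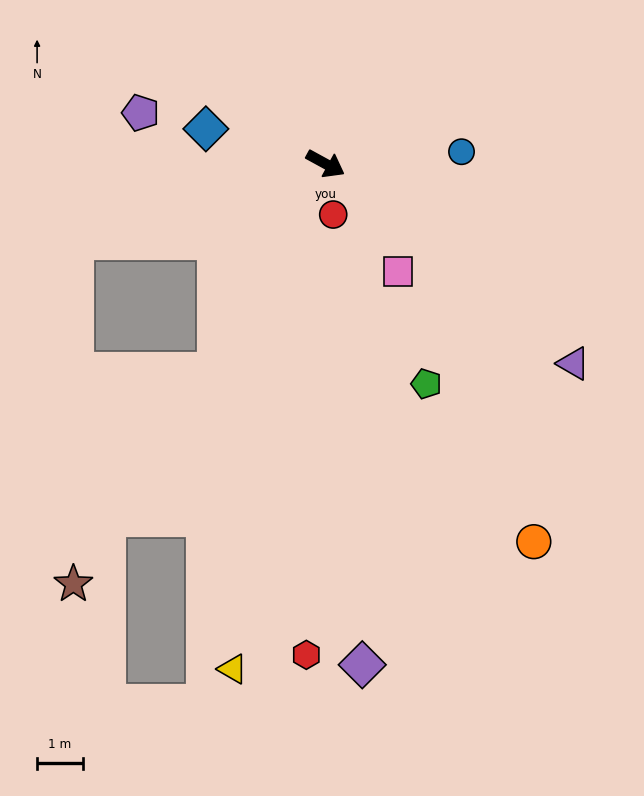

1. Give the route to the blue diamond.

turn right 168°, forward 2.7 m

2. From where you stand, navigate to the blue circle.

turn left 34°, forward 3.0 m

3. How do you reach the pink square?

turn right 27°, forward 2.8 m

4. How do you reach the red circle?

turn right 53°, forward 1.1 m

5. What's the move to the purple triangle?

turn right 10°, forward 7.0 m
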